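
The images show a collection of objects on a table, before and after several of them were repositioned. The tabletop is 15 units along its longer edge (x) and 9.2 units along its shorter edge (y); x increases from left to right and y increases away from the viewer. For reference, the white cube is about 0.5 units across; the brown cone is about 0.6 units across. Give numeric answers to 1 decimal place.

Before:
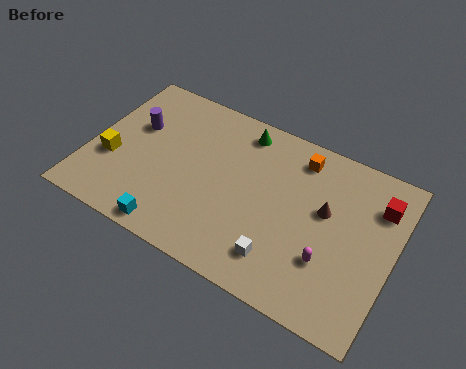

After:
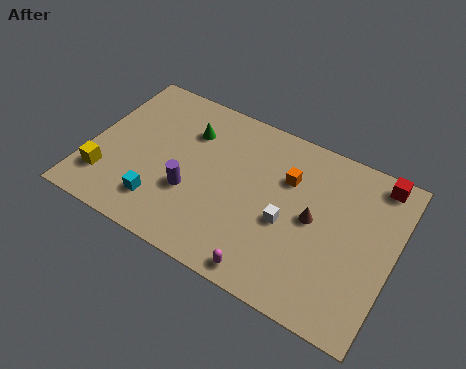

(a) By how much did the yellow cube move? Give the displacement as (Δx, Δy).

(-0.1, -1.2)

From the two frames, the yellow cube sits at roughly (1.2, 3.4) before and (1.1, 2.2) after.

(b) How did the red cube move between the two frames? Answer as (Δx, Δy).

(-0.2, 1.3)

The red cube started near (14.0, 6.9) and ended near (13.8, 8.2).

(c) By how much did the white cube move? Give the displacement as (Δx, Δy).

(0.0, 2.0)

The white cube started near (9.9, 1.9) and ended near (9.9, 3.9).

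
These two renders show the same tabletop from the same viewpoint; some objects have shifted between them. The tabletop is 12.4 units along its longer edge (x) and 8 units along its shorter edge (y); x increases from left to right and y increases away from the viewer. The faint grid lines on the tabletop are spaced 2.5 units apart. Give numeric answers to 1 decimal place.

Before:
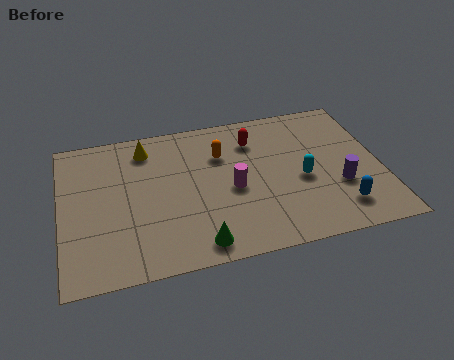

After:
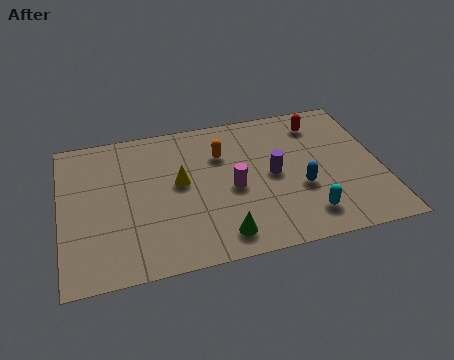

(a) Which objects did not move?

the magenta cylinder and the orange capsule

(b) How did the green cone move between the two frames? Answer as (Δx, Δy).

(0.9, 0.2)

The green cone started near (5.1, 1.0) and ended near (6.0, 1.2).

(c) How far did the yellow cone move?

2.5

The yellow cone was near (3.4, 6.6) before and (4.6, 4.4) after, so it travelled √(1.2² + 2.2²) ≈ 2.5 units.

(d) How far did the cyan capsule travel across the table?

2.0

From (9.3, 3.5) to (9.3, 1.5), the cyan capsule covered √(0.0² + 2.0²) ≈ 2.0 units.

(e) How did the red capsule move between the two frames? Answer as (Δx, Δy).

(2.6, 0.4)

From the two frames, the red capsule sits at roughly (7.6, 6.1) before and (10.2, 6.5) after.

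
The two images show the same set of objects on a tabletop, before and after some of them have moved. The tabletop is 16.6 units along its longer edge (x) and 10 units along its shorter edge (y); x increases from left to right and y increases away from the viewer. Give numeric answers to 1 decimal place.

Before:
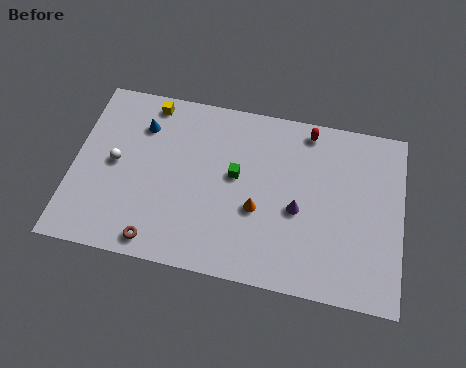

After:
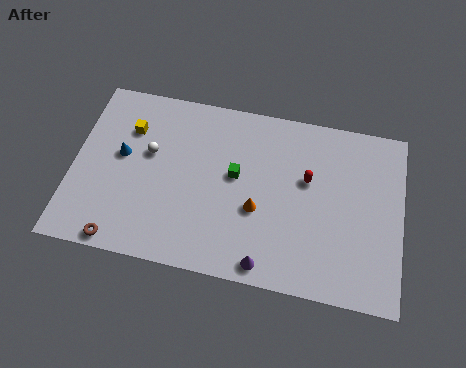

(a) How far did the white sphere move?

1.9

From (2.1, 5.1) to (3.8, 6.0), the white sphere covered √(1.7² + 0.9²) ≈ 1.9 units.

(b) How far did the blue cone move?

2.1

The blue cone moved from about (3.3, 7.5) to (2.4, 5.6), a distance of √(0.9² + 1.9²) ≈ 2.1.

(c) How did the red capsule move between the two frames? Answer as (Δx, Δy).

(0.1, -2.8)

From the two frames, the red capsule sits at roughly (11.7, 8.9) before and (11.8, 6.1) after.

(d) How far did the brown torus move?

1.8

From (4.5, 1.1) to (2.7, 0.8), the brown torus covered √(1.8² + 0.3²) ≈ 1.8 units.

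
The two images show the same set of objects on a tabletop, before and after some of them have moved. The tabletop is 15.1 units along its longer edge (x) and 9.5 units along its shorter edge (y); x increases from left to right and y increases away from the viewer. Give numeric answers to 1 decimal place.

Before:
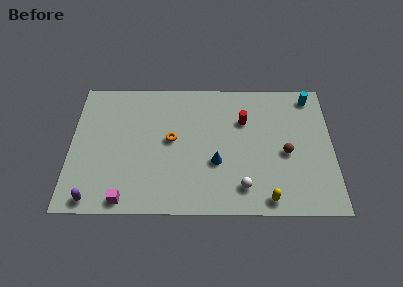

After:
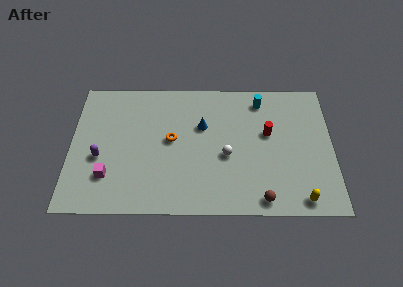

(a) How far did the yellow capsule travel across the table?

1.9

The yellow capsule was near (11.3, 1.0) before and (13.2, 1.0) after, so it travelled √(1.9² + 0.0²) ≈ 1.9 units.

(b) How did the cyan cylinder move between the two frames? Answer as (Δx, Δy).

(-2.9, -0.3)

From the two frames, the cyan cylinder sits at roughly (13.9, 8.3) before and (11.0, 8.0) after.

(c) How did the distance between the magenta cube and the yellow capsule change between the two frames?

+3.0

They were about 8.1 units apart before and 11.1 after — 3.0 units further apart.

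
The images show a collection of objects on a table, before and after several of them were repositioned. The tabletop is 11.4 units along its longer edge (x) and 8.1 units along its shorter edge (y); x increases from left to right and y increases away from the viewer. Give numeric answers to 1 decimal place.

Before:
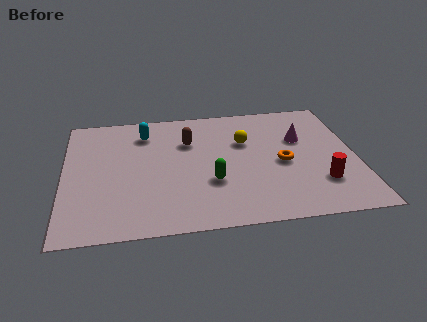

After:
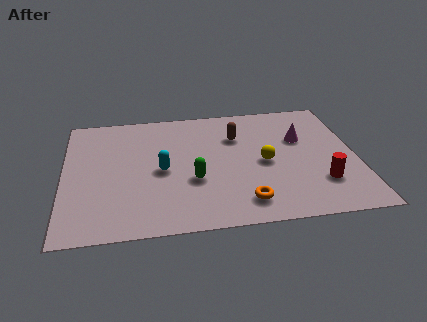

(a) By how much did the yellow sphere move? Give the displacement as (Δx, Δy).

(0.7, -1.5)

The yellow sphere started near (7.1, 5.3) and ended near (7.8, 3.8).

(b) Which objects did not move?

the red cylinder and the magenta cone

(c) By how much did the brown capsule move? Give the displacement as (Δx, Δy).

(1.9, 0.1)

The brown capsule was at about (4.9, 5.6) and moved to about (6.8, 5.7).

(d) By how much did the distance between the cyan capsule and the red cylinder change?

-1.6

The distance was about 7.9 in the first image and 6.3 in the second, so they moved 1.6 units closer together.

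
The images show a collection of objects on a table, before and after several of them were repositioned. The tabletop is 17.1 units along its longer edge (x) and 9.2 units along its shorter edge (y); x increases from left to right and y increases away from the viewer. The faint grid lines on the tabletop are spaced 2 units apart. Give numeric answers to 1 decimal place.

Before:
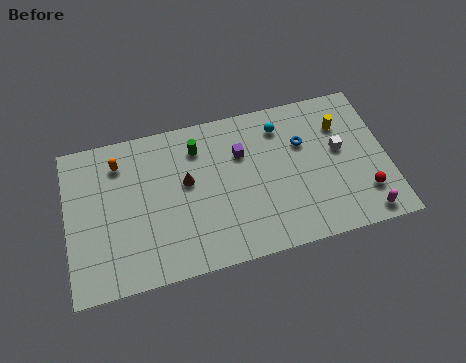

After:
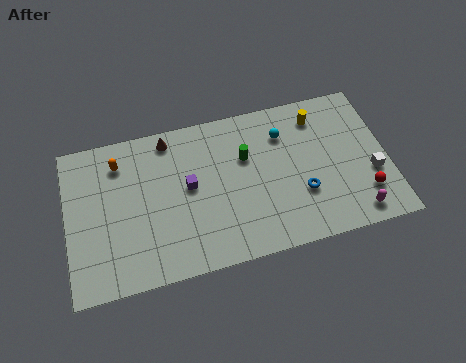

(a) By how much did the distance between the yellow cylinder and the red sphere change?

+1.1

Before: roughly 4.5 units apart; after: 5.6. That's 1.1 units further apart.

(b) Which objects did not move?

the orange capsule and the red sphere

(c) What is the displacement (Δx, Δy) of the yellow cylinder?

(-1.2, 0.8)

The yellow cylinder started near (14.8, 6.7) and ended near (13.6, 7.5).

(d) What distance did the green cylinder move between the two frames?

2.8

The green cylinder moved from about (7.1, 7.2) to (9.6, 6.0), a distance of √(2.5² + 1.2²) ≈ 2.8.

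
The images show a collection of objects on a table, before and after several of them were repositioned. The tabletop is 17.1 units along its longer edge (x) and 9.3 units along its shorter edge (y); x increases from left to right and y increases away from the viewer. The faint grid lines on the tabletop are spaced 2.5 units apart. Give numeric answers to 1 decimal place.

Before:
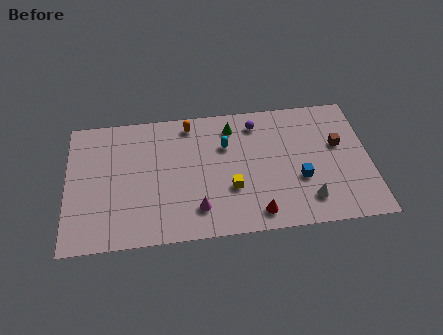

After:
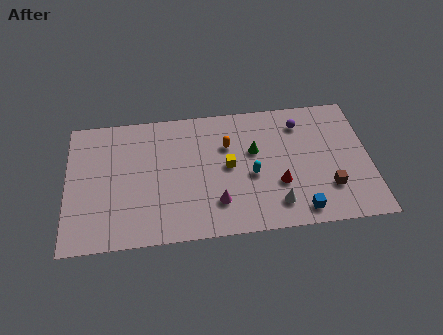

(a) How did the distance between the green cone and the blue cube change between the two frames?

-0.5

Before: roughly 5.6 units apart; after: 5.1. That's 0.5 units closer together.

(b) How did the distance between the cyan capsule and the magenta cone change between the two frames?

-2.0

They were about 4.6 units apart before and 2.6 after — 2.0 units closer together.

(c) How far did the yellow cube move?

1.6

The yellow cube was near (9.2, 3.2) before and (9.1, 4.8) after, so it travelled √(0.1² + 1.6²) ≈ 1.6 units.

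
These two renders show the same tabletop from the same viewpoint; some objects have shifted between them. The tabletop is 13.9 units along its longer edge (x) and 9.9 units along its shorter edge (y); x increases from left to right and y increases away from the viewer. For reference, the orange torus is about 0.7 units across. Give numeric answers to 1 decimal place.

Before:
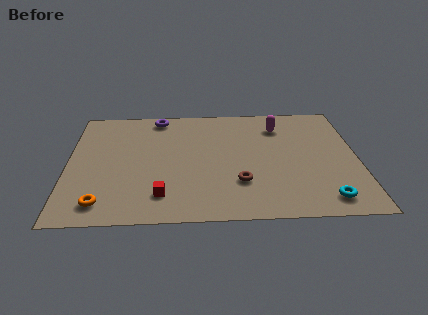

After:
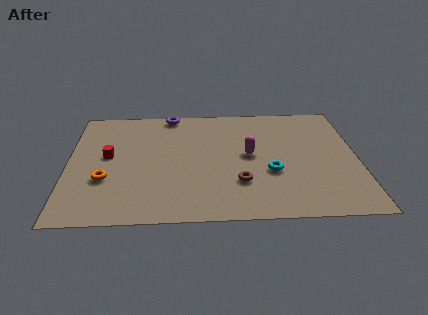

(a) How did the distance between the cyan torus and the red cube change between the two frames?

+0.3

The distance was about 7.7 in the first image and 8.0 in the second, so they moved 0.3 units further apart.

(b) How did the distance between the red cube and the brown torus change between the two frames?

+3.0

They were about 3.8 units apart before and 6.8 after — 3.0 units further apart.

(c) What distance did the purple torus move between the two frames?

0.7

The purple torus was near (4.3, 8.8) before and (4.9, 9.1) after, so it travelled √(0.6² + 0.3²) ≈ 0.7 units.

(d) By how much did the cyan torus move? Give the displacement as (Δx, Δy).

(-2.5, 2.3)

From the two frames, the cyan torus sits at roughly (12.2, 1.4) before and (9.7, 3.7) after.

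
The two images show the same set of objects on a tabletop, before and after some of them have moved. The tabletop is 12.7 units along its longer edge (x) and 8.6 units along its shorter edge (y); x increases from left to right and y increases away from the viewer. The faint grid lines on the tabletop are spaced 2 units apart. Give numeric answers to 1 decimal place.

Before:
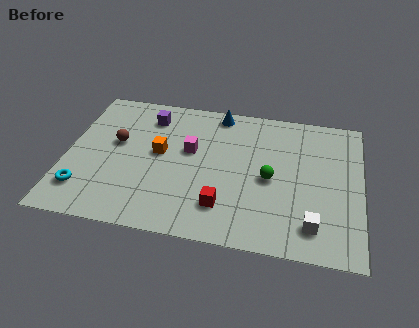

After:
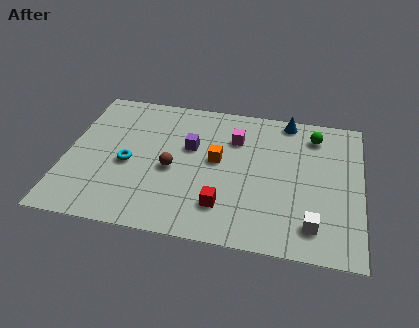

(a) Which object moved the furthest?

the green sphere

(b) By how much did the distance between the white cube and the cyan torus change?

-1.5

They were about 9.8 units apart before and 8.3 after — 1.5 units closer together.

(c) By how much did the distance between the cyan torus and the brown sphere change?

-1.4

The distance was about 3.3 in the first image and 1.9 in the second, so they moved 1.4 units closer together.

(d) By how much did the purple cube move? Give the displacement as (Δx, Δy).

(1.9, -1.6)

The purple cube was at about (3.4, 6.9) and moved to about (5.3, 5.3).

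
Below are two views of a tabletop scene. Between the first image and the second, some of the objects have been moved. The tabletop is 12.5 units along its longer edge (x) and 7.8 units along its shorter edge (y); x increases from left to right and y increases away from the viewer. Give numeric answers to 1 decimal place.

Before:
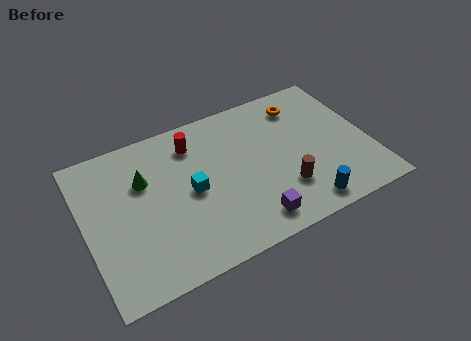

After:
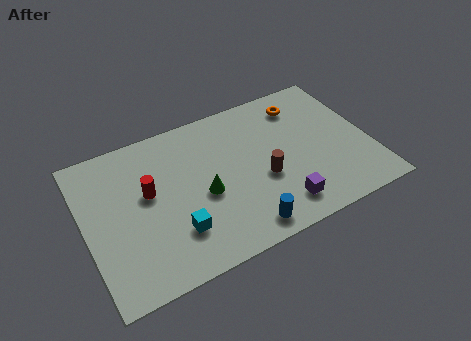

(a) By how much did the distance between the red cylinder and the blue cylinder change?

-1.6

Before: roughly 6.7 units apart; after: 5.1. That's 1.6 units closer together.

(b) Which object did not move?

the orange torus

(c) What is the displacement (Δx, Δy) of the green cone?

(2.4, -1.8)

From the two frames, the green cone sits at roughly (2.7, 5.2) before and (5.1, 3.4) after.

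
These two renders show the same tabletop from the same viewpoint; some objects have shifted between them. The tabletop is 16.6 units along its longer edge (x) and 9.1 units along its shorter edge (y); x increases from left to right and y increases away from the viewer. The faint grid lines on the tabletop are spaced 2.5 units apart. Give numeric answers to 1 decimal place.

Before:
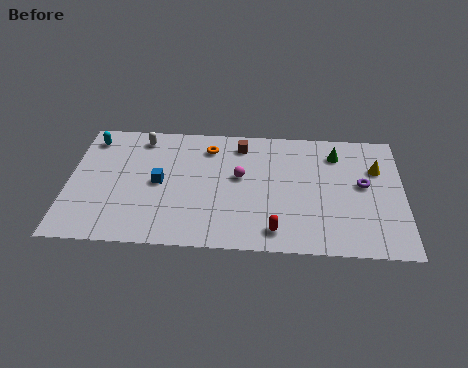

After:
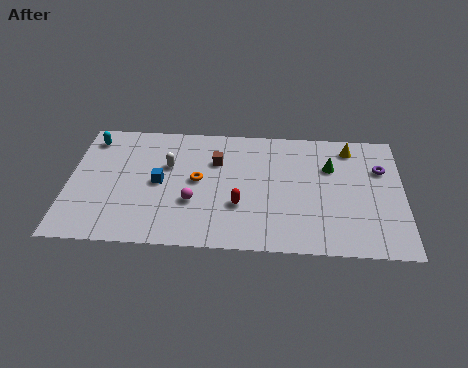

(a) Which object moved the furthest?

the magenta sphere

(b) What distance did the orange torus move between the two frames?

2.5

The orange torus moved from about (6.9, 7.3) to (6.4, 4.8), a distance of √(0.5² + 2.5²) ≈ 2.5.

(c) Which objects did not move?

the blue cube and the cyan capsule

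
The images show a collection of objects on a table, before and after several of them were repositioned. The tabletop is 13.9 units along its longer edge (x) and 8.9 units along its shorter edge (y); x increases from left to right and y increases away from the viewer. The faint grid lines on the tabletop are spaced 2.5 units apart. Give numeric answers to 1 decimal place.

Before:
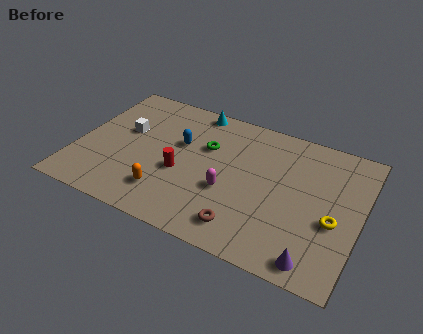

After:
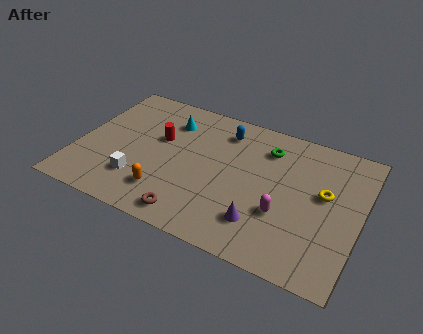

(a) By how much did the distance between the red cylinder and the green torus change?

+3.0

They were about 2.4 units apart before and 5.4 after — 3.0 units further apart.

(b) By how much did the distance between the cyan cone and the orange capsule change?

-1.3

They were about 6.1 units apart before and 4.8 after — 1.3 units closer together.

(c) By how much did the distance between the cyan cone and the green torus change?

+2.4

Before: roughly 2.5 units apart; after: 4.9. That's 2.4 units further apart.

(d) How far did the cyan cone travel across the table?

1.7

The cyan cone was near (5.3, 8.1) before and (4.2, 6.8) after, so it travelled √(1.1² + 1.3²) ≈ 1.7 units.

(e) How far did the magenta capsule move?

2.7

The magenta capsule moved from about (7.6, 3.4) to (10.3, 3.1), a distance of √(2.7² + 0.3²) ≈ 2.7.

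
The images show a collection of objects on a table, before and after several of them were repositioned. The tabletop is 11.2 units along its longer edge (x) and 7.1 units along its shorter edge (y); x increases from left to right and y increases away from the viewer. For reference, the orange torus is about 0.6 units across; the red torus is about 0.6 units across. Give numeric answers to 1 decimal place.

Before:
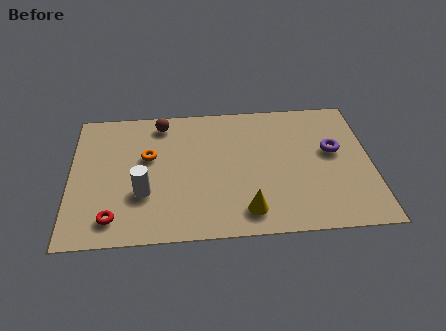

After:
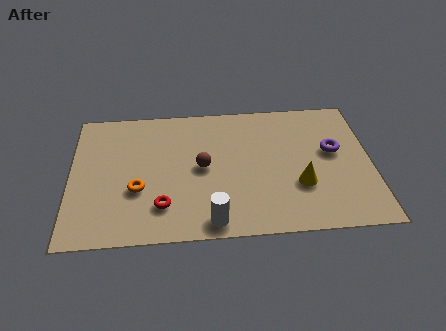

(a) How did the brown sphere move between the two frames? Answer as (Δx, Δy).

(1.5, -2.5)

The brown sphere started near (3.4, 6.1) and ended near (4.9, 3.6).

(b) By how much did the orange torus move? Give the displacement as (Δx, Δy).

(-0.4, -1.7)

The orange torus was at about (2.9, 4.3) and moved to about (2.5, 2.6).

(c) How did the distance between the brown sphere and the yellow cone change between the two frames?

-2.0

Before: roughly 5.8 units apart; after: 3.8. That's 2.0 units closer together.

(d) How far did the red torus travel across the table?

1.9

The red torus was near (1.6, 1.2) before and (3.4, 1.7) after, so it travelled √(1.8² + 0.5²) ≈ 1.9 units.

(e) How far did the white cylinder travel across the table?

3.0

The white cylinder was near (2.7, 2.4) before and (5.2, 0.8) after, so it travelled √(2.5² + 1.6²) ≈ 3.0 units.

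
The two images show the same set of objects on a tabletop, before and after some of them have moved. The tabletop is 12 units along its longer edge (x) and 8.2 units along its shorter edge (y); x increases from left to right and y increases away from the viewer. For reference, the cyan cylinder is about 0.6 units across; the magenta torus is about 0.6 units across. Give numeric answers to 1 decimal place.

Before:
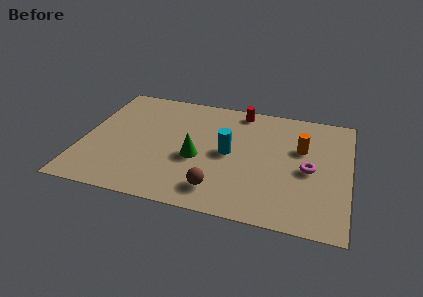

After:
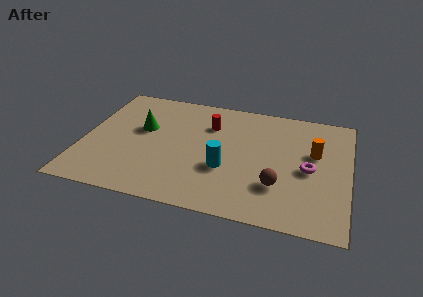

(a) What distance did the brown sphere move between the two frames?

2.8

The brown sphere was near (6.3, 1.5) before and (8.9, 2.4) after, so it travelled √(2.6² + 0.9²) ≈ 2.8 units.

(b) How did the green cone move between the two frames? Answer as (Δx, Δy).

(-2.6, 1.5)

The green cone started near (5.2, 3.4) and ended near (2.6, 4.9).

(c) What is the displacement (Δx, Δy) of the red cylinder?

(-1.3, -1.4)

From the two frames, the red cylinder sits at roughly (6.9, 7.3) before and (5.6, 5.9) after.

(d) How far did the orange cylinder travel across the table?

0.6

The orange cylinder was near (9.8, 5.2) before and (10.4, 5.0) after, so it travelled √(0.6² + 0.2²) ≈ 0.6 units.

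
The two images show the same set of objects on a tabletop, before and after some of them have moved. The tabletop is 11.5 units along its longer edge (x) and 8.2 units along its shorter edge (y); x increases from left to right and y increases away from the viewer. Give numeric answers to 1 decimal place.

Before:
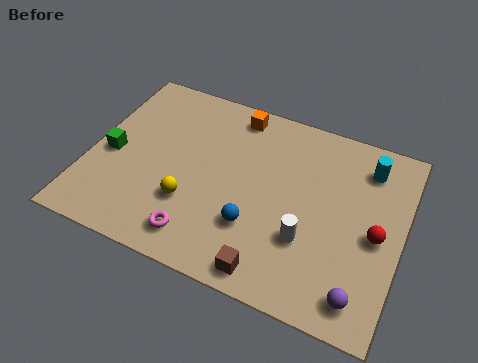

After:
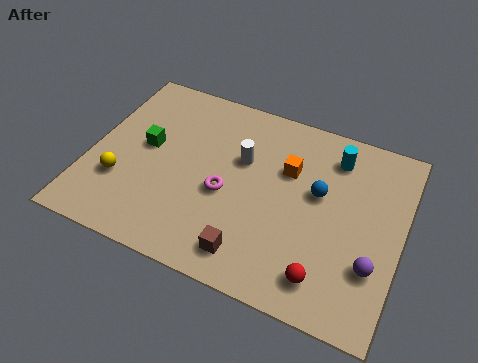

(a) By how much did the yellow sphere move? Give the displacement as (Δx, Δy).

(-2.6, 0.0)

From the two frames, the yellow sphere sits at roughly (3.9, 2.6) before and (1.3, 2.6) after.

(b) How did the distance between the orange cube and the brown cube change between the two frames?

-2.4

Before: roughly 6.6 units apart; after: 4.2. That's 2.4 units closer together.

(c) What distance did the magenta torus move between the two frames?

2.3

The magenta torus was near (4.4, 1.3) before and (5.1, 3.5) after, so it travelled √(0.7² + 2.2²) ≈ 2.3 units.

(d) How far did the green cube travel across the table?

1.4

The green cube moved from about (0.8, 3.7) to (2.0, 4.5), a distance of √(1.2² + 0.8²) ≈ 1.4.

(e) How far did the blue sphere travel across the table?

3.1

From (6.3, 2.5) to (8.4, 4.8), the blue sphere covered √(2.1² + 2.3²) ≈ 3.1 units.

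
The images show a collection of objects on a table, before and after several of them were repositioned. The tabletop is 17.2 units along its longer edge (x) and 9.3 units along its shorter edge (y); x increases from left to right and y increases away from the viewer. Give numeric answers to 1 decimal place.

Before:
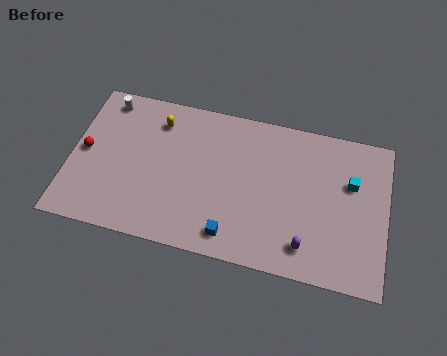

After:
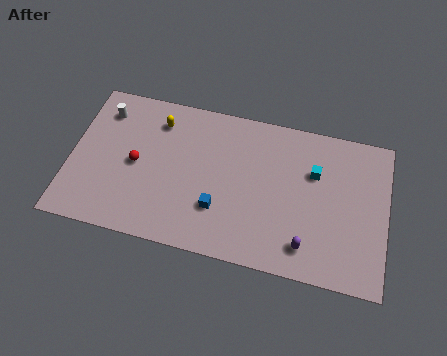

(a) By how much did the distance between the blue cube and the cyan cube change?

-1.7

The distance was about 7.7 in the first image and 6.0 in the second, so they moved 1.7 units closer together.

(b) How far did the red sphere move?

2.8

The red sphere was near (0.8, 4.7) before and (3.6, 4.5) after, so it travelled √(2.8² + 0.2²) ≈ 2.8 units.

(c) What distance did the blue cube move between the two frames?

1.6

The blue cube moved from about (9.0, 1.4) to (8.2, 2.8), a distance of √(0.8² + 1.4²) ≈ 1.6.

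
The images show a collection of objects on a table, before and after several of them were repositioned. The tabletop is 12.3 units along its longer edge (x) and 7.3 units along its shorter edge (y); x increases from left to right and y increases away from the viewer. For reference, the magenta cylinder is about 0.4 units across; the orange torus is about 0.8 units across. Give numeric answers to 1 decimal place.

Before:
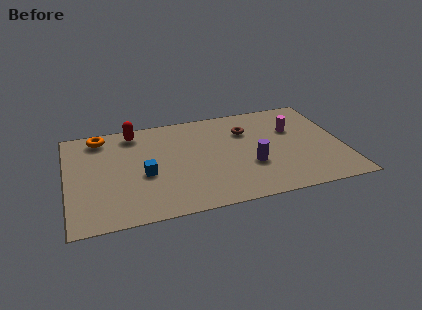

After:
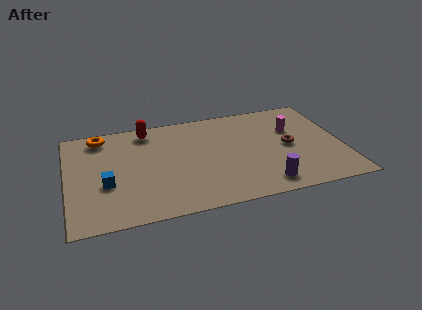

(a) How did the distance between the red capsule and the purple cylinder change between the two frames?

+0.9

Before: roughly 6.2 units apart; after: 7.1. That's 0.9 units further apart.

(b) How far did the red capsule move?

0.6

The red capsule moved from about (3.1, 6.3) to (3.7, 6.3), a distance of √(0.6² + 0.0²) ≈ 0.6.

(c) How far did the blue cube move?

1.7

The blue cube was near (3.4, 3.1) before and (1.7, 2.8) after, so it travelled √(1.7² + 0.3²) ≈ 1.7 units.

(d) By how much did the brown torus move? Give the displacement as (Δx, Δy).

(1.8, -1.6)

The brown torus started near (8.1, 5.2) and ended near (9.9, 3.6).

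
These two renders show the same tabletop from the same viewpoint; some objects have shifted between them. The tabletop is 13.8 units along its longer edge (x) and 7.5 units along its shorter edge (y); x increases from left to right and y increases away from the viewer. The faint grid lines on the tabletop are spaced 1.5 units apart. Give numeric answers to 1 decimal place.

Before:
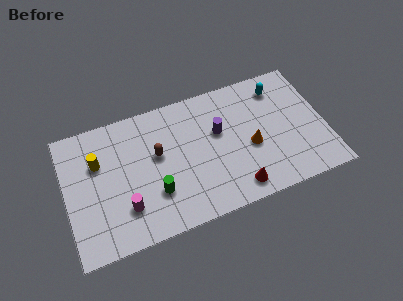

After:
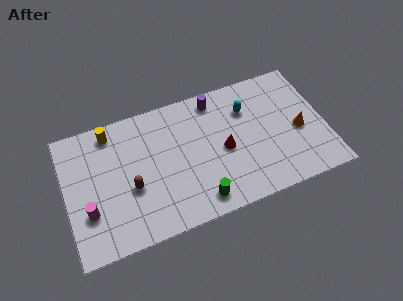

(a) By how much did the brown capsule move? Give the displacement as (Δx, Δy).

(-1.5, -1.4)

The brown capsule started near (4.9, 4.4) and ended near (3.4, 3.0).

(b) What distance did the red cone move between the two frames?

2.4

The red cone moved from about (8.8, 1.1) to (8.4, 3.5), a distance of √(0.4² + 2.4²) ≈ 2.4.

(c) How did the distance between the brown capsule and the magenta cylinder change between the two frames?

-0.7

Before: roughly 3.1 units apart; after: 2.4. That's 0.7 units closer together.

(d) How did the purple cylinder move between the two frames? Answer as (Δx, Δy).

(0.0, 1.9)

The purple cylinder was at about (8.2, 4.6) and moved to about (8.2, 6.5).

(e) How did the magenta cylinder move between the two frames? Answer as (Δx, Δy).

(-1.9, 0.4)

The magenta cylinder started near (3.0, 2.0) and ended near (1.1, 2.4).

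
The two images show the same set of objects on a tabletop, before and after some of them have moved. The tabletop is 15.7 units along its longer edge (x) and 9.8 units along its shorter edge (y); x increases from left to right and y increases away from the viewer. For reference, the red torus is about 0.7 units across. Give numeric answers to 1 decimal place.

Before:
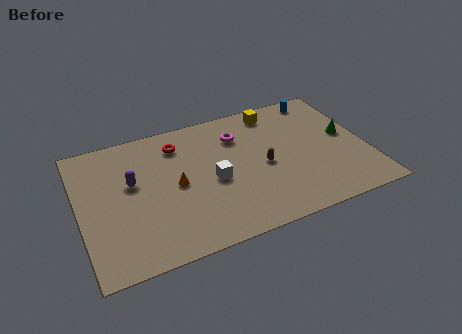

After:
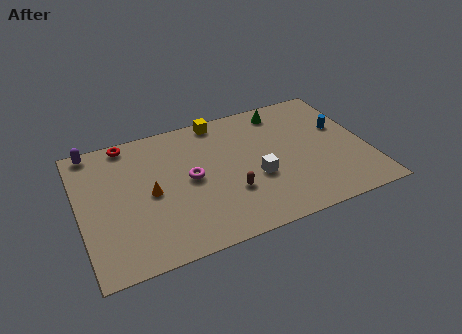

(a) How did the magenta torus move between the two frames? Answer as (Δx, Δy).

(-2.9, -2.3)

From the two frames, the magenta torus sits at roughly (8.9, 7.3) before and (6.0, 5.0) after.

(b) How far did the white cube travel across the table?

2.4

From (7.2, 4.4) to (9.5, 3.8), the white cube covered √(2.3² + 0.6²) ≈ 2.4 units.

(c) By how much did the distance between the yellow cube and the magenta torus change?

+1.9

They were about 2.5 units apart before and 4.4 after — 1.9 units further apart.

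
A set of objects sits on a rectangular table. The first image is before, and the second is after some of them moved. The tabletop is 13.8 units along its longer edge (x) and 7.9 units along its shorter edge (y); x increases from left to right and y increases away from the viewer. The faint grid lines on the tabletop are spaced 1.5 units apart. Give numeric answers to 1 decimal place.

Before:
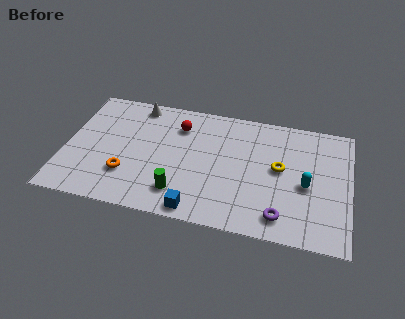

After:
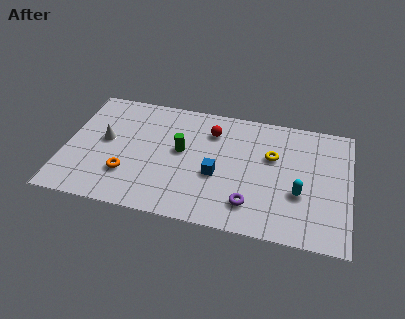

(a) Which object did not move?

the orange torus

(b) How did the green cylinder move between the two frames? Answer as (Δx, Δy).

(-0.1, 2.7)

The green cylinder was at about (5.7, 1.7) and moved to about (5.6, 4.4).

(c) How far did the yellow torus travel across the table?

0.8

The yellow torus was near (10.4, 4.3) before and (10.0, 5.0) after, so it travelled √(0.4² + 0.7²) ≈ 0.8 units.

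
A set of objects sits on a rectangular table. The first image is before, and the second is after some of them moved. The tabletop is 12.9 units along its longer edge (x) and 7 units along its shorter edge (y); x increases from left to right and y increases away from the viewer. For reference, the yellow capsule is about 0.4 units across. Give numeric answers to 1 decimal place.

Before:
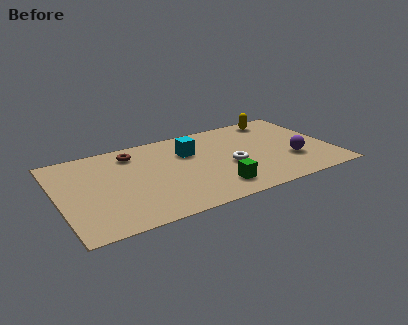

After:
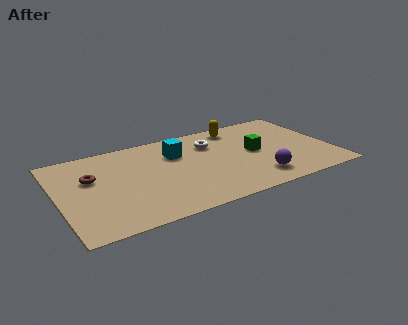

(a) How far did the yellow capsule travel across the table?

2.0

The yellow capsule was near (10.8, 6.1) before and (8.8, 6.0) after, so it travelled √(2.0² + 0.1²) ≈ 2.0 units.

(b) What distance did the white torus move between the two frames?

2.3

The white torus moved from about (8.0, 2.9) to (7.4, 5.1), a distance of √(0.6² + 2.2²) ≈ 2.3.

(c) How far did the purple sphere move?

2.0

The purple sphere was near (10.9, 2.3) before and (9.1, 1.4) after, so it travelled √(1.8² + 0.9²) ≈ 2.0 units.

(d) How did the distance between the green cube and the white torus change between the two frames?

+0.7

They were about 1.7 units apart before and 2.4 after — 0.7 units further apart.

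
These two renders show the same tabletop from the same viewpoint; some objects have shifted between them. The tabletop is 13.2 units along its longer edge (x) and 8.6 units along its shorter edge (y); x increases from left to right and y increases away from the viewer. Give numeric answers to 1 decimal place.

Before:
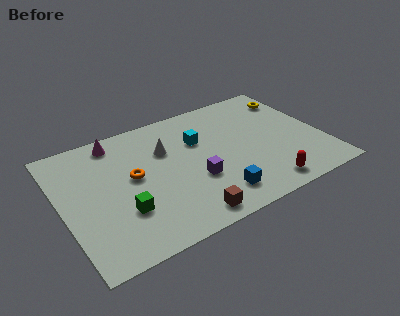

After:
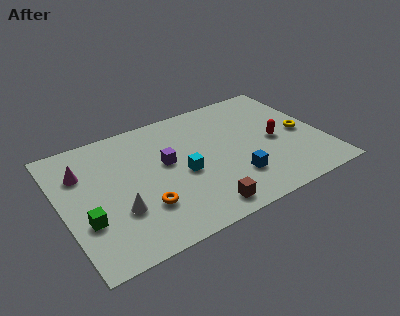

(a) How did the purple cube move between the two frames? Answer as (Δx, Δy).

(-1.2, 1.8)

The purple cube was at about (6.5, 3.1) and moved to about (5.3, 4.9).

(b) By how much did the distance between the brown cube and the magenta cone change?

+0.3

The distance was about 7.0 in the first image and 7.3 in the second, so they moved 0.3 units further apart.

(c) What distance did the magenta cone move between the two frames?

2.4

From (3.1, 7.5) to (1.2, 6.1), the magenta cone covered √(1.9² + 1.4²) ≈ 2.4 units.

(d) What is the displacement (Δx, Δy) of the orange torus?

(0.2, -2.2)

From the two frames, the orange torus sits at roughly (3.6, 4.7) before and (3.8, 2.5) after.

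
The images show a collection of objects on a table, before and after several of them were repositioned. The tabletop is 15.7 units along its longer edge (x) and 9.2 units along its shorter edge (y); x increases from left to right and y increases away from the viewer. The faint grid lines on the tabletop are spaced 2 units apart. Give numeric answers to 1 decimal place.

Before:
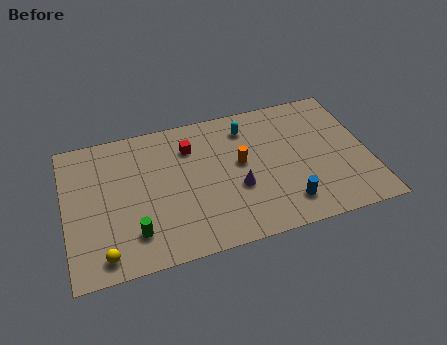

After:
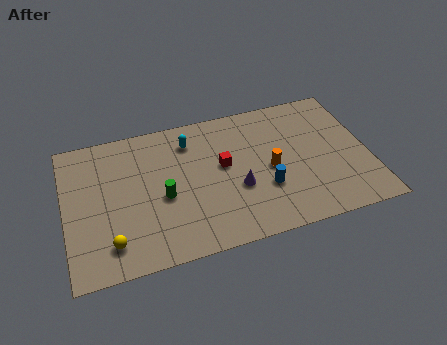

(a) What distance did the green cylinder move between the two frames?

2.5

From (3.4, 2.1) to (5.0, 4.0), the green cylinder covered √(1.6² + 1.9²) ≈ 2.5 units.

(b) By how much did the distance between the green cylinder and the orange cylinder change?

-0.8

They were about 6.4 units apart before and 5.6 after — 0.8 units closer together.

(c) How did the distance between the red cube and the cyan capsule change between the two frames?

-0.4

They were about 3.0 units apart before and 2.6 after — 0.4 units closer together.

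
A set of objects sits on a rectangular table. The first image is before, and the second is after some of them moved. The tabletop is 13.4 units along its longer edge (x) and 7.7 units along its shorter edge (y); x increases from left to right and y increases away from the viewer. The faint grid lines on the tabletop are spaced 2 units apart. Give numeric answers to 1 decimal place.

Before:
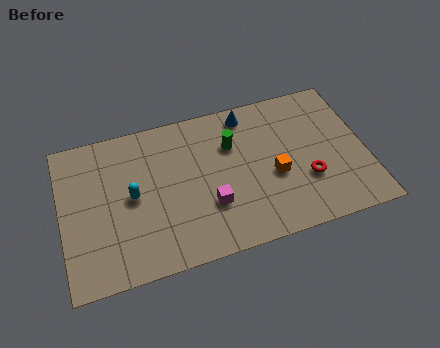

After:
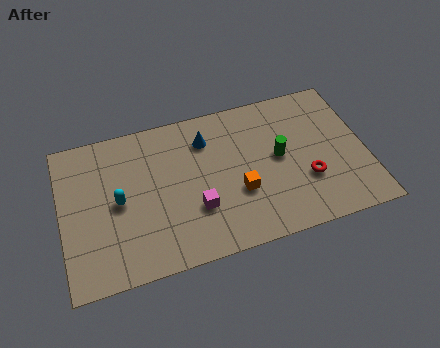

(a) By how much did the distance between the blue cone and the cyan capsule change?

-1.5

Before: roughly 6.0 units apart; after: 4.5. That's 1.5 units closer together.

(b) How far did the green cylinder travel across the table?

2.3

The green cylinder was near (7.6, 5.3) before and (9.6, 4.1) after, so it travelled √(2.0² + 1.2²) ≈ 2.3 units.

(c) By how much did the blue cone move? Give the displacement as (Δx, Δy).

(-1.9, -0.8)

The blue cone started near (8.4, 6.7) and ended near (6.5, 5.9).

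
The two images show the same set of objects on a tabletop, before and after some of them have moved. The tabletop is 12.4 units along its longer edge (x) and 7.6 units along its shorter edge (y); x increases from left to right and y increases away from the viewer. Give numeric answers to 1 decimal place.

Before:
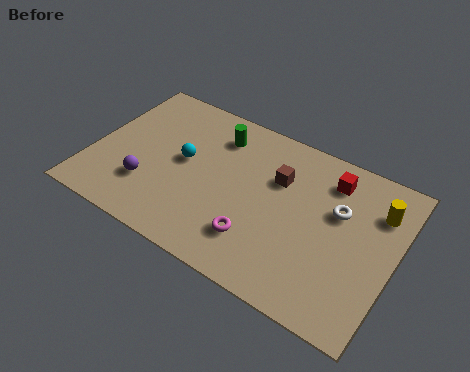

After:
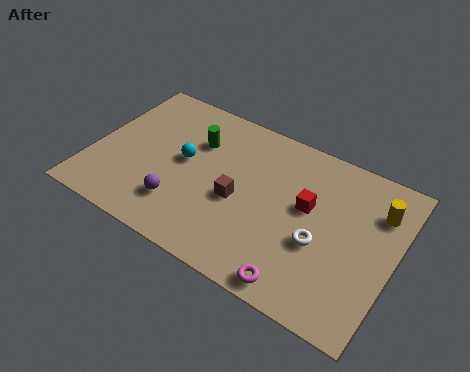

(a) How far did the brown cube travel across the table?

2.3

The brown cube moved from about (7.5, 5.1) to (6.1, 3.3), a distance of √(1.4² + 1.8²) ≈ 2.3.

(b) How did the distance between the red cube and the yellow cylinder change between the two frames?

+0.9

The distance was about 2.1 in the first image and 3.0 in the second, so they moved 0.9 units further apart.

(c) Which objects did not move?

the yellow cylinder and the cyan sphere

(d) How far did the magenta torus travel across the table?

2.2

From (7.1, 1.9) to (9.0, 0.8), the magenta torus covered √(1.9² + 1.1²) ≈ 2.2 units.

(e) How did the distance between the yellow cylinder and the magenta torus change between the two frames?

-0.3

They were about 5.7 units apart before and 5.4 after — 0.3 units closer together.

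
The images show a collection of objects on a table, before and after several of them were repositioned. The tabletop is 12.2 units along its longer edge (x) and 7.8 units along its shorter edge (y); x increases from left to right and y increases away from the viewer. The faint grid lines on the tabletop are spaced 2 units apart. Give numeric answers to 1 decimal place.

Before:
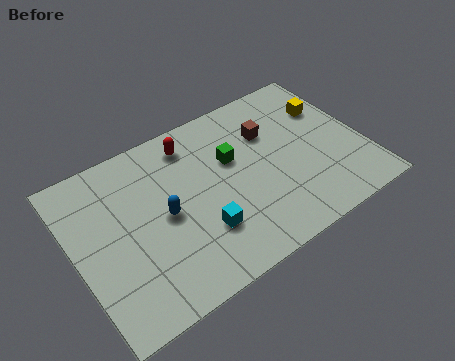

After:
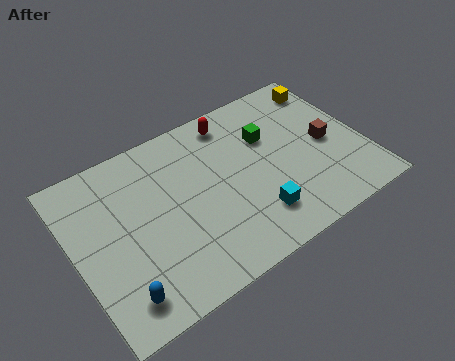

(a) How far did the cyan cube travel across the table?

2.3

The cyan cube was near (5.0, 2.3) before and (7.2, 1.8) after, so it travelled √(2.2² + 0.5²) ≈ 2.3 units.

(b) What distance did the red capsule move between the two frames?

1.8

The red capsule was near (5.3, 6.5) before and (7.1, 6.7) after, so it travelled √(1.8² + 0.2²) ≈ 1.8 units.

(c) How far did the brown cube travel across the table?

2.8

From (8.5, 5.4) to (10.7, 3.7), the brown cube covered √(2.2² + 1.7²) ≈ 2.8 units.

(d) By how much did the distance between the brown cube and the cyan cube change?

-0.7

The distance was about 4.7 in the first image and 4.0 in the second, so they moved 0.7 units closer together.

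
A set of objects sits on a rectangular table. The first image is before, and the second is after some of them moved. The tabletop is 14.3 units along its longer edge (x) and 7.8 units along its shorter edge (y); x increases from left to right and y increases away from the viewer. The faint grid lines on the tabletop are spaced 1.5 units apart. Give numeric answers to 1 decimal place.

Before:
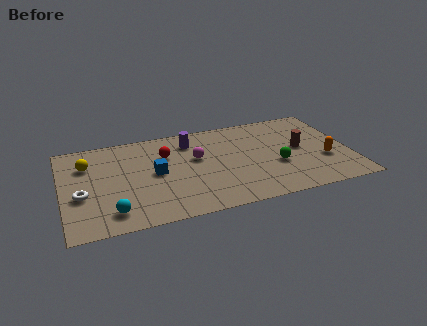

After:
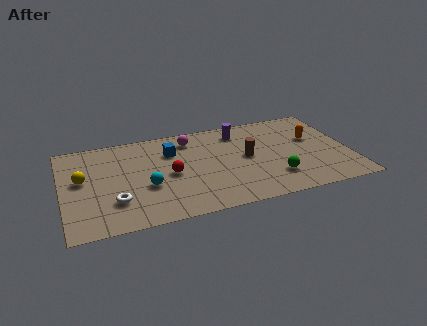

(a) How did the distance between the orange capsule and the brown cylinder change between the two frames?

+1.8

The distance was about 1.7 in the first image and 3.5 in the second, so they moved 1.8 units further apart.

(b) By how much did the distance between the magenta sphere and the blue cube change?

-0.9

The distance was about 2.2 in the first image and 1.3 in the second, so they moved 0.9 units closer together.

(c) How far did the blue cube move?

1.8

The blue cube was near (4.6, 4.0) before and (5.5, 5.6) after, so it travelled √(0.9² + 1.6²) ≈ 1.8 units.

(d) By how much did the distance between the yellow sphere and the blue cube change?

+1.0

They were about 3.7 units apart before and 4.7 after — 1.0 units further apart.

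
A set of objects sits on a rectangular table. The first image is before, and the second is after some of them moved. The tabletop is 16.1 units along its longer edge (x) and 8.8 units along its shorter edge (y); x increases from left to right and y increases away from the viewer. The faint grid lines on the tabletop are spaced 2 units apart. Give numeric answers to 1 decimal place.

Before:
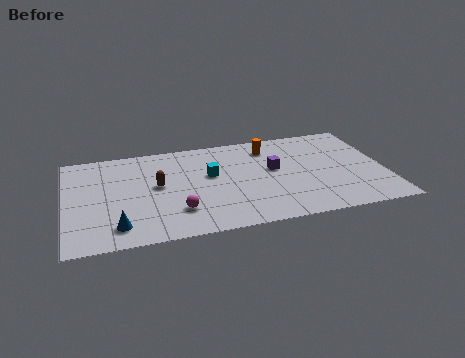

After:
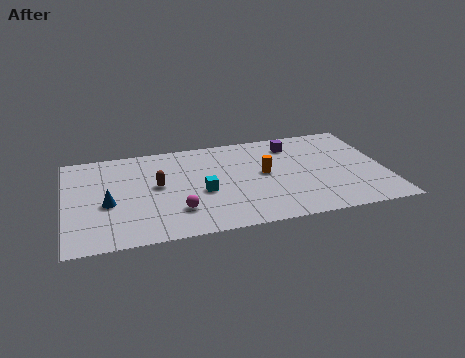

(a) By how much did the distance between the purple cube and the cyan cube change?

+2.7

The distance was about 3.2 in the first image and 5.9 in the second, so they moved 2.7 units further apart.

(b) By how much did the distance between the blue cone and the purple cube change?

+1.4

They were about 8.7 units apart before and 10.1 after — 1.4 units further apart.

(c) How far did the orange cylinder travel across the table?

2.4

The orange cylinder was near (10.4, 7.1) before and (10.0, 4.7) after, so it travelled √(0.4² + 2.4²) ≈ 2.4 units.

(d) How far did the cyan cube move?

1.6

From (7.3, 5.2) to (6.8, 3.7), the cyan cube covered √(0.5² + 1.5²) ≈ 1.6 units.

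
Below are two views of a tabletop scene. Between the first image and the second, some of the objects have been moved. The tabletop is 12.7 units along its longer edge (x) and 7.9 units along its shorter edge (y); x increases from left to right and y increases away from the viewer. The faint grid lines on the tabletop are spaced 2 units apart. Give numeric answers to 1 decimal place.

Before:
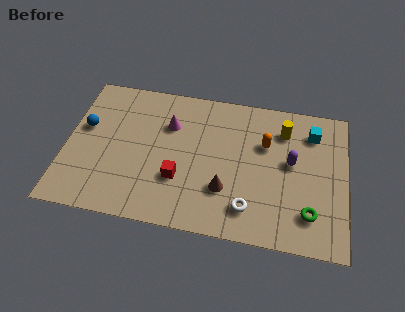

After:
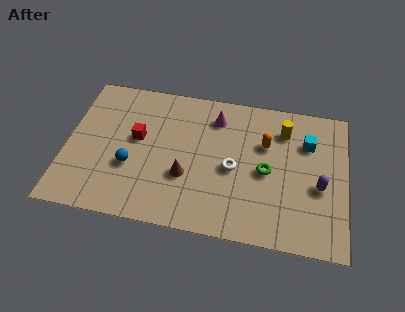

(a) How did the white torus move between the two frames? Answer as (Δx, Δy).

(-0.8, 2.0)

The white torus was at about (8.4, 1.6) and moved to about (7.6, 3.6).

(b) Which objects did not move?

the yellow cylinder and the orange capsule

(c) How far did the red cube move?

2.8

The red cube was near (5.2, 2.6) before and (3.2, 4.5) after, so it travelled √(2.0² + 1.9²) ≈ 2.8 units.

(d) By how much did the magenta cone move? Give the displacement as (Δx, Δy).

(2.1, 0.8)

The magenta cone was at about (4.6, 5.5) and moved to about (6.7, 6.3).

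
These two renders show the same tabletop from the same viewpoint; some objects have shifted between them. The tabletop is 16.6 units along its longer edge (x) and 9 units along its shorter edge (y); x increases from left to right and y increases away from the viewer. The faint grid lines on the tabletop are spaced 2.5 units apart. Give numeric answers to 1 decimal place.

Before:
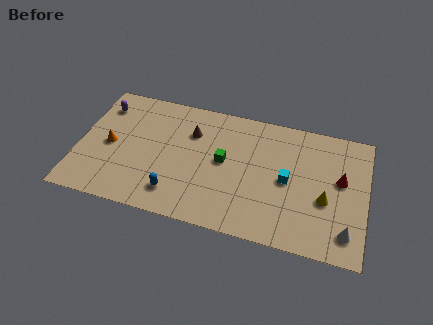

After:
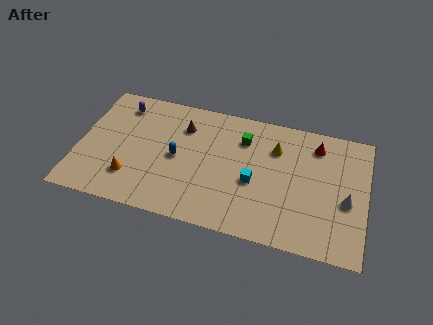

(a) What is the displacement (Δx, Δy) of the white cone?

(-0.1, 2.1)

The white cone was at about (15.6, 1.7) and moved to about (15.5, 3.8).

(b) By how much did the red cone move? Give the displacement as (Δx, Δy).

(-1.5, 2.1)

From the two frames, the red cone sits at roughly (15.1, 5.2) before and (13.6, 7.3) after.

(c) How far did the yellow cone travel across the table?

4.2

The yellow cone moved from about (14.3, 3.6) to (11.3, 6.5), a distance of √(3.0² + 2.9²) ≈ 4.2.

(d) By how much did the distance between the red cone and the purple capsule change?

-2.7

The distance was about 14.1 in the first image and 11.4 in the second, so they moved 2.7 units closer together.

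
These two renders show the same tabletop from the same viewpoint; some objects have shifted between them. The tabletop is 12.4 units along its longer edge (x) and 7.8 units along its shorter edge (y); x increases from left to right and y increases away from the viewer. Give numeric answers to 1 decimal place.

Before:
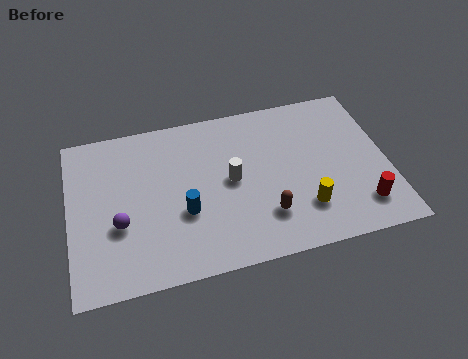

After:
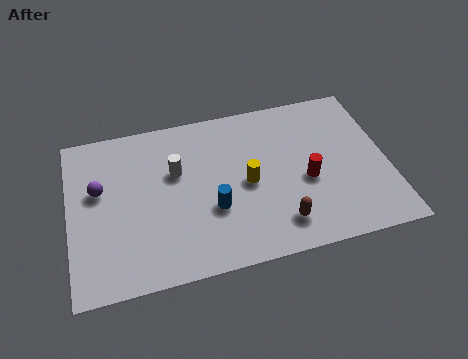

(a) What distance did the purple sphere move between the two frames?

1.9

From (1.9, 2.9) to (1.2, 4.7), the purple sphere covered √(0.7² + 1.8²) ≈ 1.9 units.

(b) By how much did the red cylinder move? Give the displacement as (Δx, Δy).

(-2.0, 1.7)

The red cylinder started near (11.2, 1.6) and ended near (9.2, 3.3).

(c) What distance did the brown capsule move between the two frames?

0.7

From (7.5, 2.0) to (8.0, 1.5), the brown capsule covered √(0.5² + 0.5²) ≈ 0.7 units.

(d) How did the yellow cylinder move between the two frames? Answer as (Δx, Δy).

(-2.1, 1.7)

From the two frames, the yellow cylinder sits at roughly (9.0, 2.0) before and (6.9, 3.7) after.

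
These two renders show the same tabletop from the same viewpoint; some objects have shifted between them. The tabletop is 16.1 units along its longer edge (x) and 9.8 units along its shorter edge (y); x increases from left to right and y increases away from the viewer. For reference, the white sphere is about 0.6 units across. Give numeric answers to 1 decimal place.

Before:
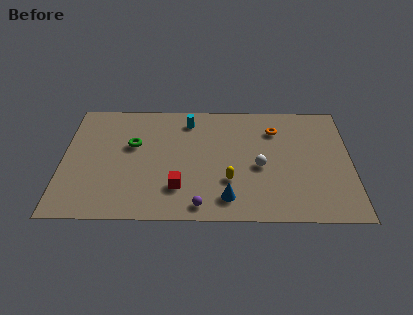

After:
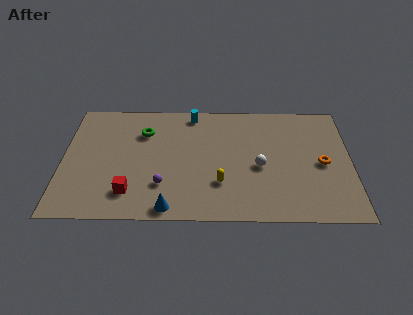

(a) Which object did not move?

the white sphere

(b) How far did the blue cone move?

3.3

The blue cone was near (9.2, 1.7) before and (6.0, 0.9) after, so it travelled √(3.2² + 0.8²) ≈ 3.3 units.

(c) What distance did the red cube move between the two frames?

2.7

The red cube moved from about (6.5, 2.5) to (3.8, 2.1), a distance of √(2.7² + 0.4²) ≈ 2.7.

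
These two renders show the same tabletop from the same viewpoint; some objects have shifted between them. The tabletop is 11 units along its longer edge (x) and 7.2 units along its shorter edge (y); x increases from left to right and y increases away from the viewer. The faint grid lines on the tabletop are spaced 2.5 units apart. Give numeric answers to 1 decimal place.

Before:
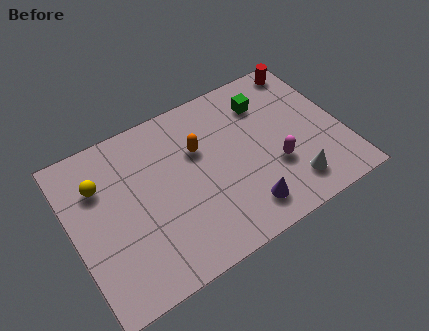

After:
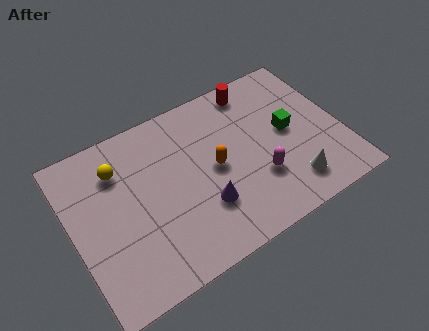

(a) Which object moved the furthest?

the red cylinder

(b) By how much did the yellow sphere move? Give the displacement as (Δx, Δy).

(0.8, 0.3)

The yellow sphere started near (1.3, 5.1) and ended near (2.1, 5.4).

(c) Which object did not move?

the white cone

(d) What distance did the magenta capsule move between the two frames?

0.7

The magenta capsule moved from about (8.1, 2.5) to (7.4, 2.3), a distance of √(0.7² + 0.2²) ≈ 0.7.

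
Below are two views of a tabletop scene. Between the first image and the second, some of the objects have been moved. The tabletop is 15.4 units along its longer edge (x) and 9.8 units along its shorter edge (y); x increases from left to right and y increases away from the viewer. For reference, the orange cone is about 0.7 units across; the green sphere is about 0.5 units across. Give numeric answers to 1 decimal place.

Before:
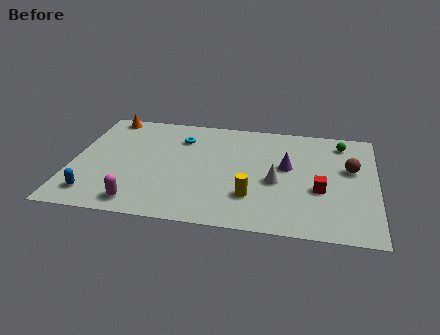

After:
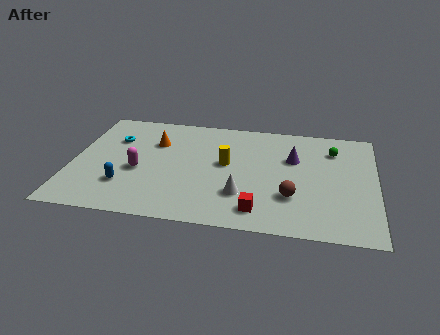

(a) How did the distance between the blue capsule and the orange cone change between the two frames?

-2.9

The distance was about 7.2 in the first image and 4.3 in the second, so they moved 2.9 units closer together.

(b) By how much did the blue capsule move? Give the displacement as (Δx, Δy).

(1.5, 1.0)

The blue capsule was at about (1.3, 1.7) and moved to about (2.8, 2.7).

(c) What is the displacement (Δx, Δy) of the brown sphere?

(-2.9, -2.9)

From the two frames, the brown sphere sits at roughly (14.1, 5.9) before and (11.2, 3.0) after.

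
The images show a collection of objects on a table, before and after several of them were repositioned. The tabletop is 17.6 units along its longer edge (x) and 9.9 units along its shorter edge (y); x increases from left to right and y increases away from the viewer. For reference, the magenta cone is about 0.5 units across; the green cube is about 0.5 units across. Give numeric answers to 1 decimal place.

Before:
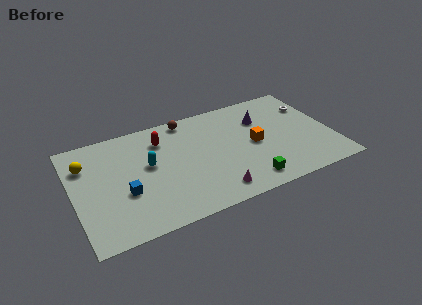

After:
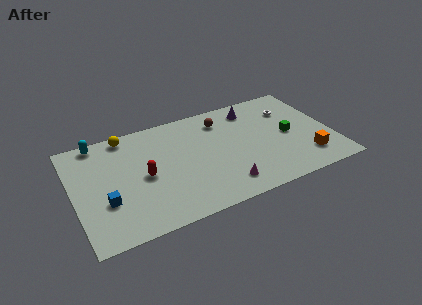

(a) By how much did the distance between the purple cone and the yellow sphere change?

-3.4

The distance was about 12.1 in the first image and 8.7 in the second, so they moved 3.4 units closer together.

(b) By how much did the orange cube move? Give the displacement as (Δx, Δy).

(3.3, -2.6)

The orange cube was at about (12.3, 4.8) and moved to about (15.6, 2.2).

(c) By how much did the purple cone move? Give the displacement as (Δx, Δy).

(-0.5, 1.2)

From the two frames, the purple cone sits at roughly (13.1, 7.0) before and (12.6, 8.2) after.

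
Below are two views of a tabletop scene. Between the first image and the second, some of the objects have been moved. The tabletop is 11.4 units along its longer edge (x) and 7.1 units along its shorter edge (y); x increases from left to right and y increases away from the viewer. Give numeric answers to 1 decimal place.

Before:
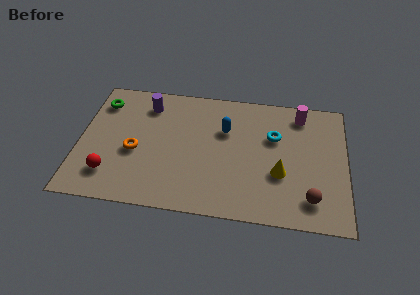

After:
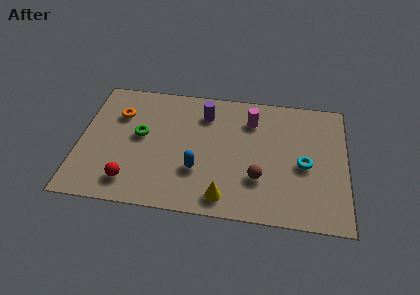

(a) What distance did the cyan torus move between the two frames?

1.9

From (8.3, 4.6) to (9.6, 3.2), the cyan torus covered √(1.3² + 1.4²) ≈ 1.9 units.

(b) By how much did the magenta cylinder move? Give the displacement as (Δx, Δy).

(-2.1, -0.6)

The magenta cylinder started near (9.4, 6.0) and ended near (7.3, 5.4).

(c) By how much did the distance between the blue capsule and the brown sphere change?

-2.4

Before: roughly 5.0 units apart; after: 2.6. That's 2.4 units closer together.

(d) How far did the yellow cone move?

2.8

The yellow cone was near (8.6, 2.6) before and (6.3, 1.0) after, so it travelled √(2.3² + 1.6²) ≈ 2.8 units.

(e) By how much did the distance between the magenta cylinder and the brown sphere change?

-1.4

They were about 4.6 units apart before and 3.2 after — 1.4 units closer together.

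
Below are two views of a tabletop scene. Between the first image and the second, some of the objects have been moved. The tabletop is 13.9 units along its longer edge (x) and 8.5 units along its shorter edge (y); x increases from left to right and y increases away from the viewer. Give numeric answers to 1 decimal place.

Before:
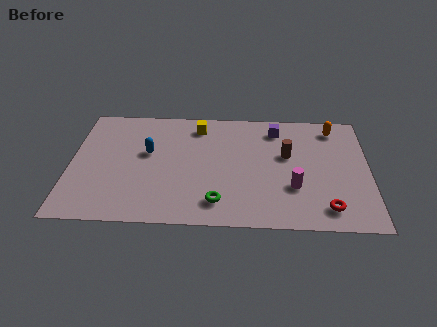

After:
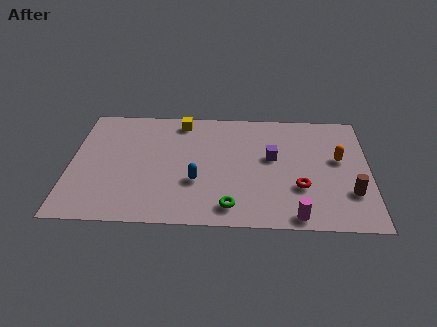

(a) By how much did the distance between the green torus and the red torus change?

-1.5

Before: roughly 5.0 units apart; after: 3.5. That's 1.5 units closer together.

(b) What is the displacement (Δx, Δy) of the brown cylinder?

(2.9, -2.6)

The brown cylinder started near (10.1, 5.1) and ended near (13.0, 2.5).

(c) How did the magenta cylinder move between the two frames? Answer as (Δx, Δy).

(0.1, -2.0)

The magenta cylinder was at about (10.4, 2.8) and moved to about (10.5, 0.8).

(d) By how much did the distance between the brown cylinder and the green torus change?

+0.9

The distance was about 4.7 in the first image and 5.6 in the second, so they moved 0.9 units further apart.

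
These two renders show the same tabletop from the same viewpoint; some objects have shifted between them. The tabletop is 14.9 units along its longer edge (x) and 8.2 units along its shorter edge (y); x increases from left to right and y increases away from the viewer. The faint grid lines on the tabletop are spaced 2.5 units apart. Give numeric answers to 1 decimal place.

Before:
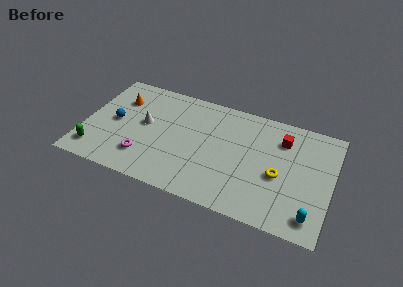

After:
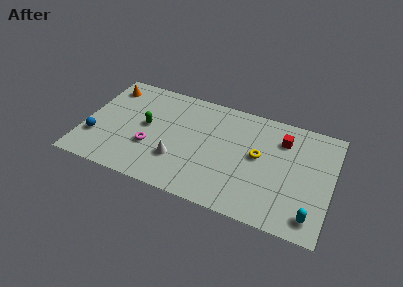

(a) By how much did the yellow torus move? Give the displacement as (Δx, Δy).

(-1.3, 1.0)

The yellow torus started near (11.8, 3.5) and ended near (10.5, 4.5).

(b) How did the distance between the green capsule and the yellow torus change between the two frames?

-4.3

The distance was about 11.1 in the first image and 6.8 in the second, so they moved 4.3 units closer together.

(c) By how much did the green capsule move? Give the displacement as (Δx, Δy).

(2.8, 2.9)

The green capsule started near (0.9, 1.5) and ended near (3.7, 4.4).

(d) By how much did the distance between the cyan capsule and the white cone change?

-2.6

The distance was about 10.8 in the first image and 8.2 in the second, so they moved 2.6 units closer together.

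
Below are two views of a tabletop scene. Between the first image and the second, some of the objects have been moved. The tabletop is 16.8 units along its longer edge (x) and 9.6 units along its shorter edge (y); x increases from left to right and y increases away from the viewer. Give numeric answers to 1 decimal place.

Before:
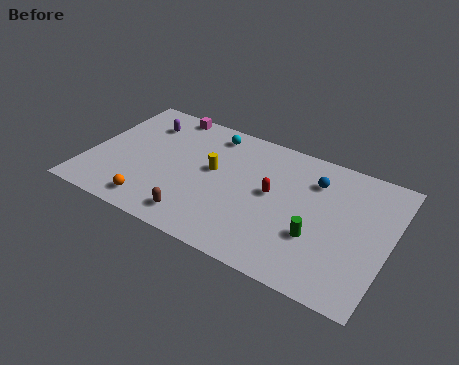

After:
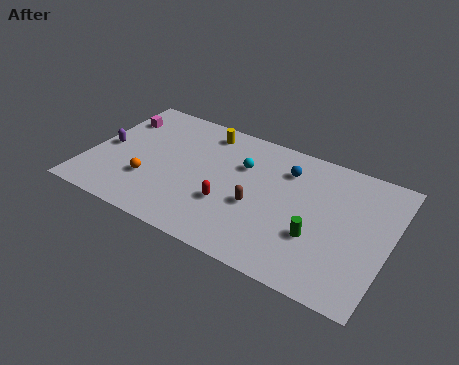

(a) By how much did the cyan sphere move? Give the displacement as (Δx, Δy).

(2.0, -1.7)

The cyan sphere was at about (6.4, 8.2) and moved to about (8.4, 6.5).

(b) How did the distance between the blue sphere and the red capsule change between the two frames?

+1.9

Before: roughly 2.9 units apart; after: 4.8. That's 1.9 units further apart.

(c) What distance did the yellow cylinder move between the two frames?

2.9

The yellow cylinder moved from about (6.9, 5.4) to (6.0, 8.2), a distance of √(0.9² + 2.8²) ≈ 2.9.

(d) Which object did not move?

the green cylinder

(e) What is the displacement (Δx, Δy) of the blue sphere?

(-1.6, 0.1)

The blue sphere started near (12.4, 7.2) and ended near (10.8, 7.3).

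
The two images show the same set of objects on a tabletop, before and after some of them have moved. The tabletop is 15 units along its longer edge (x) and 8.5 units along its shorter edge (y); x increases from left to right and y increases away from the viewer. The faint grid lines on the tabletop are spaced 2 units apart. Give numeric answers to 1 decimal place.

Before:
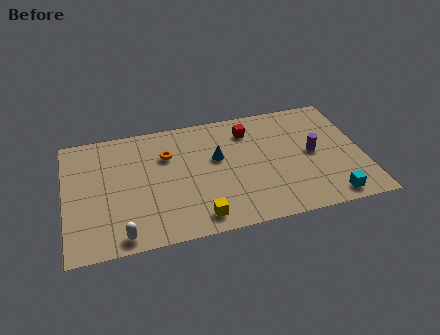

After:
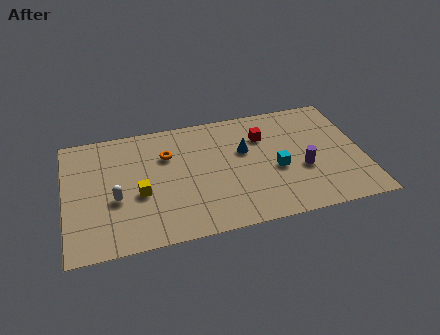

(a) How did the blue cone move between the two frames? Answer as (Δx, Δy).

(1.4, 0.2)

The blue cone started near (7.7, 5.1) and ended near (9.1, 5.3).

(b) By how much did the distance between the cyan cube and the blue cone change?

-4.5

The distance was about 6.8 in the first image and 2.3 in the second, so they moved 4.5 units closer together.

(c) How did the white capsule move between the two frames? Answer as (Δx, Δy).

(-0.2, 2.5)

From the two frames, the white capsule sits at roughly (2.7, 0.9) before and (2.5, 3.4) after.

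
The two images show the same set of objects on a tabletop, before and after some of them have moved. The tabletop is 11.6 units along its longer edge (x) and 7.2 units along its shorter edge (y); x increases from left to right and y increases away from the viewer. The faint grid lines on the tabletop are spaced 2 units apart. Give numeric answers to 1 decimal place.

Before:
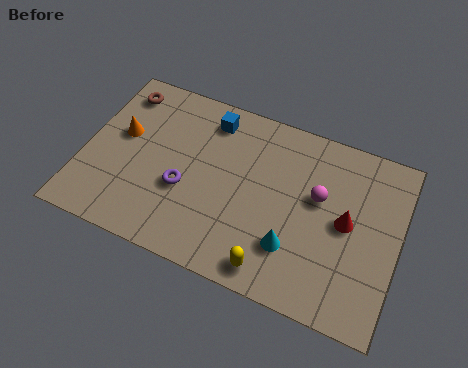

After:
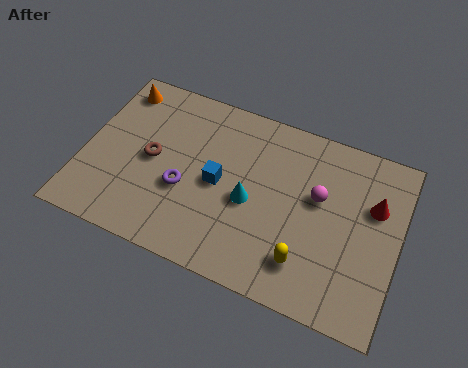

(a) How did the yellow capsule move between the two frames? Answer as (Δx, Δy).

(1.1, 0.7)

From the two frames, the yellow capsule sits at roughly (7.3, 0.9) before and (8.4, 1.6) after.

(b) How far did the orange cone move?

1.9

From (1.3, 4.2) to (0.9, 6.1), the orange cone covered √(0.4² + 1.9²) ≈ 1.9 units.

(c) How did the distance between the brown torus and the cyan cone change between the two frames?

-4.3

The distance was about 8.0 in the first image and 3.7 in the second, so they moved 4.3 units closer together.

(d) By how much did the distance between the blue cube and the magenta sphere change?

-0.8

The distance was about 4.5 in the first image and 3.7 in the second, so they moved 0.8 units closer together.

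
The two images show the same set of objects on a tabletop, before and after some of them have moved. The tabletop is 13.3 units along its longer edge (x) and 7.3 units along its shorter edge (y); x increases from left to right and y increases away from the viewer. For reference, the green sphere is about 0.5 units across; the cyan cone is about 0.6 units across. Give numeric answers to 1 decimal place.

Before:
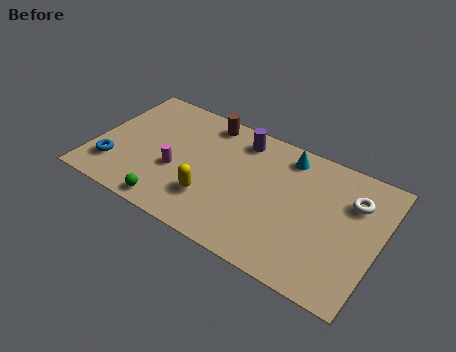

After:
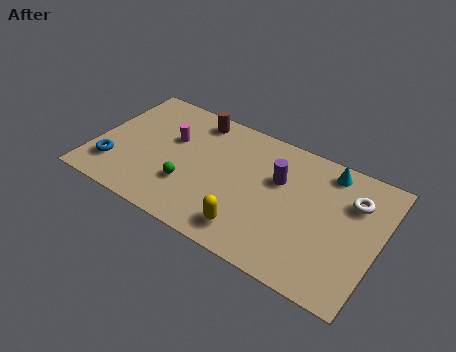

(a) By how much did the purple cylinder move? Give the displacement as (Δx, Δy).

(2.0, -1.4)

The purple cylinder was at about (6.5, 6.1) and moved to about (8.5, 4.7).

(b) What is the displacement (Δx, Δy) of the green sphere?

(0.6, 1.5)

The green sphere was at about (4.0, 0.8) and moved to about (4.6, 2.3).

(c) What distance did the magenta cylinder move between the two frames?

1.8

The magenta cylinder moved from about (3.9, 2.9) to (3.4, 4.6), a distance of √(0.5² + 1.7²) ≈ 1.8.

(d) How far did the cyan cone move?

1.9

The cyan cone moved from about (8.7, 6.2) to (10.6, 6.3), a distance of √(1.9² + 0.1²) ≈ 1.9.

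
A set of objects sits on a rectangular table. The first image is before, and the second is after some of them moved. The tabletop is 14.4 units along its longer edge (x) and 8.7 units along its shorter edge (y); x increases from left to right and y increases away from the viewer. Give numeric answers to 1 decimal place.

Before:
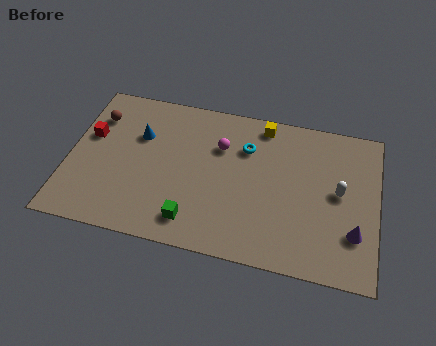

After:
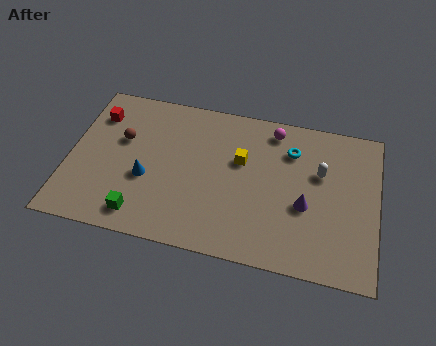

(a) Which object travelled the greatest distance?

the magenta sphere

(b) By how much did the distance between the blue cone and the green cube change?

-3.0

They were about 5.1 units apart before and 2.1 after — 3.0 units closer together.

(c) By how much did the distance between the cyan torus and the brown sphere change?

+0.9

Before: roughly 7.1 units apart; after: 8.0. That's 0.9 units further apart.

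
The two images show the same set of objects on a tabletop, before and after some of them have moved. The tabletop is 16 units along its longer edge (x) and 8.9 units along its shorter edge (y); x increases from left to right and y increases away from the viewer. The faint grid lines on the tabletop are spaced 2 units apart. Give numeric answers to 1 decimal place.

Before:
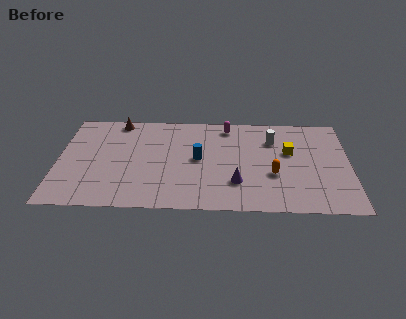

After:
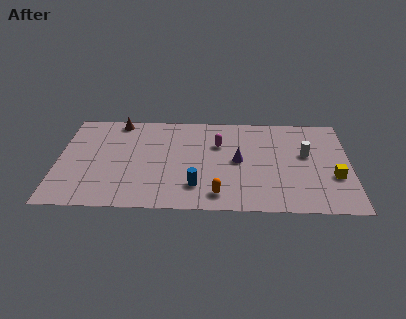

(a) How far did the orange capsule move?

3.6

The orange capsule moved from about (11.8, 3.3) to (8.8, 1.4), a distance of √(3.0² + 1.9²) ≈ 3.6.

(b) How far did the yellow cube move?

3.3

The yellow cube was near (12.7, 5.4) before and (15.1, 3.2) after, so it travelled √(2.4² + 2.2²) ≈ 3.3 units.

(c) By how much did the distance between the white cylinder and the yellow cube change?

+1.1

Before: roughly 1.4 units apart; after: 2.5. That's 1.1 units further apart.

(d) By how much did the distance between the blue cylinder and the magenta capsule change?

+0.6

Before: roughly 3.5 units apart; after: 4.1. That's 0.6 units further apart.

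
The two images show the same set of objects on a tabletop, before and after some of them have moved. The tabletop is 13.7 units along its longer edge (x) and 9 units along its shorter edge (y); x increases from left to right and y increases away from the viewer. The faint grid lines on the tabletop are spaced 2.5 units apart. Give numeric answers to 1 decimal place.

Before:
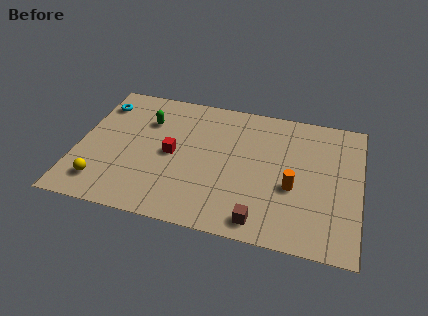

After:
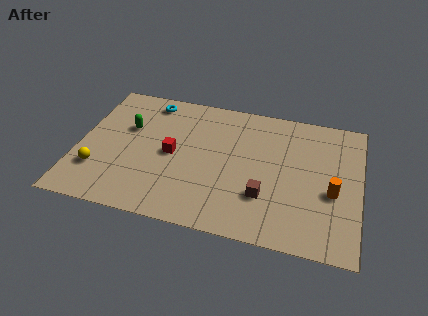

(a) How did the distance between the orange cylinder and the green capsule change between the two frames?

+2.5

The distance was about 7.8 in the first image and 10.3 in the second, so they moved 2.5 units further apart.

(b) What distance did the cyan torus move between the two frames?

2.5

From (0.8, 7.1) to (3.2, 7.8), the cyan torus covered √(2.4² + 0.7²) ≈ 2.5 units.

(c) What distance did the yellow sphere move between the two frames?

0.9

The yellow sphere was near (1.4, 1.7) before and (1.1, 2.5) after, so it travelled √(0.3² + 0.8²) ≈ 0.9 units.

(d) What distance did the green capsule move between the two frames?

1.1

The green capsule was near (3.2, 6.4) before and (2.3, 5.7) after, so it travelled √(0.9² + 0.7²) ≈ 1.1 units.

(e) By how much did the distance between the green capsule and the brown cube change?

-0.4

The distance was about 7.9 in the first image and 7.5 in the second, so they moved 0.4 units closer together.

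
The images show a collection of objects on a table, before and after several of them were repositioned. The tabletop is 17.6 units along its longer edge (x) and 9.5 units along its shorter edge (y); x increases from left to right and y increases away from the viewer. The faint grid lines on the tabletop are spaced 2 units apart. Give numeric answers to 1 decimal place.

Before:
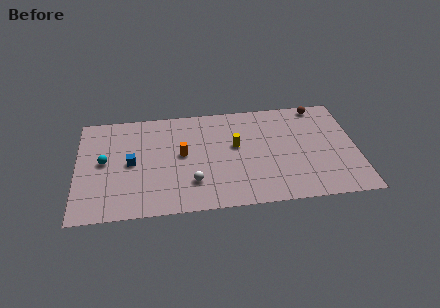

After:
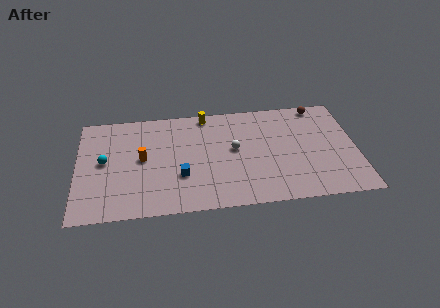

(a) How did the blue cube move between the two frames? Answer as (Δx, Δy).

(3.1, -1.5)

From the two frames, the blue cube sits at roughly (3.4, 4.7) before and (6.5, 3.2) after.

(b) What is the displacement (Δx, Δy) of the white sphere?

(2.7, 2.7)

From the two frames, the white sphere sits at roughly (7.2, 2.5) before and (9.9, 5.2) after.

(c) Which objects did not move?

the cyan sphere and the brown sphere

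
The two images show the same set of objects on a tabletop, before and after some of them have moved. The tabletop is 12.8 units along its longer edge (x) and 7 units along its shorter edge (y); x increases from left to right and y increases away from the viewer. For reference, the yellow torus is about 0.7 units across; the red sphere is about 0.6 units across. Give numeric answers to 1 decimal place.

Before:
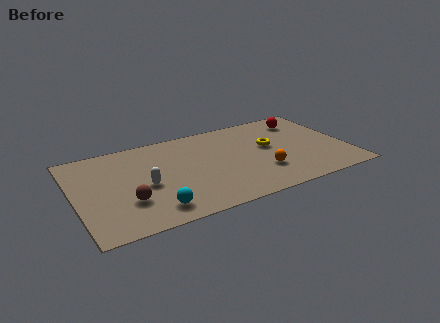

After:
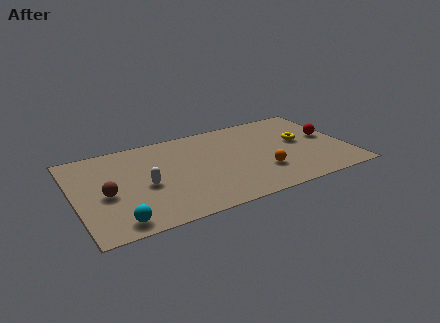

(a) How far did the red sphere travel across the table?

2.0

The red sphere was near (11.1, 5.6) before and (12.0, 3.8) after, so it travelled √(0.9² + 1.8²) ≈ 2.0 units.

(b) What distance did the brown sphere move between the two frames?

1.3

From (2.3, 2.2) to (1.4, 3.1), the brown sphere covered √(0.9² + 0.9²) ≈ 1.3 units.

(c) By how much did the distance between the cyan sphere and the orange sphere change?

+1.7

Before: roughly 5.3 units apart; after: 7.0. That's 1.7 units further apart.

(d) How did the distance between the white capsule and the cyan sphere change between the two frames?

+0.8

The distance was about 1.9 in the first image and 2.7 in the second, so they moved 0.8 units further apart.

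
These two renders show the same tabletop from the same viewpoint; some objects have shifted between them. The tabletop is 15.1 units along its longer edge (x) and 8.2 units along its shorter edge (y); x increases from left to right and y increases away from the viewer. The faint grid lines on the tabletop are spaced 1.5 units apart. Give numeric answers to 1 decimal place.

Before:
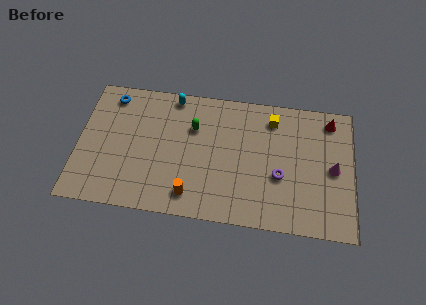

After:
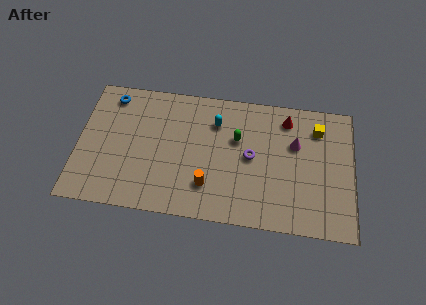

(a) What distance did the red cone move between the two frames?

2.4

The red cone was near (13.8, 7.0) before and (11.4, 6.8) after, so it travelled √(2.4² + 0.2²) ≈ 2.4 units.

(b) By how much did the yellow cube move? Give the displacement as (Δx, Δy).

(2.5, -0.3)

The yellow cube was at about (10.6, 6.7) and moved to about (13.1, 6.4).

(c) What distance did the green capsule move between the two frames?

2.4

The green capsule was near (6.3, 5.6) before and (8.7, 5.2) after, so it travelled √(2.4² + 0.4²) ≈ 2.4 units.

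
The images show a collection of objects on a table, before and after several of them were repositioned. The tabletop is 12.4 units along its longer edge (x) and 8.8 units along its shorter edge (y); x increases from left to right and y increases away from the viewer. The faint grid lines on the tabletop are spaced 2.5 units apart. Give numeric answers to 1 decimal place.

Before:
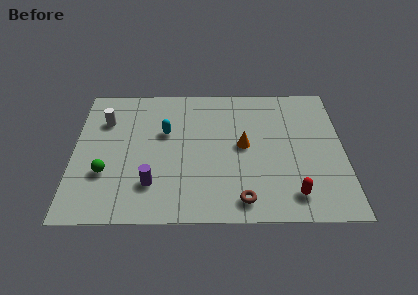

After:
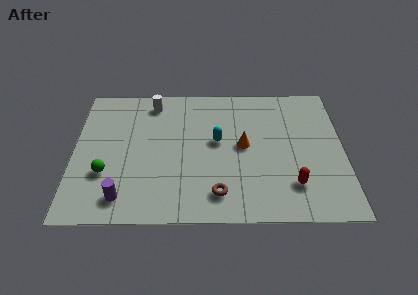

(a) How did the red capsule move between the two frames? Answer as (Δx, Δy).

(0.0, 0.6)

From the two frames, the red capsule sits at roughly (10.0, 1.5) before and (10.0, 2.1) after.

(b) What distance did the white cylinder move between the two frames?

2.5

From (1.4, 6.3) to (3.6, 7.5), the white cylinder covered √(2.2² + 1.2²) ≈ 2.5 units.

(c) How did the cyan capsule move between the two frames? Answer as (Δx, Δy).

(2.4, -0.6)

The cyan capsule started near (4.2, 5.5) and ended near (6.6, 4.9).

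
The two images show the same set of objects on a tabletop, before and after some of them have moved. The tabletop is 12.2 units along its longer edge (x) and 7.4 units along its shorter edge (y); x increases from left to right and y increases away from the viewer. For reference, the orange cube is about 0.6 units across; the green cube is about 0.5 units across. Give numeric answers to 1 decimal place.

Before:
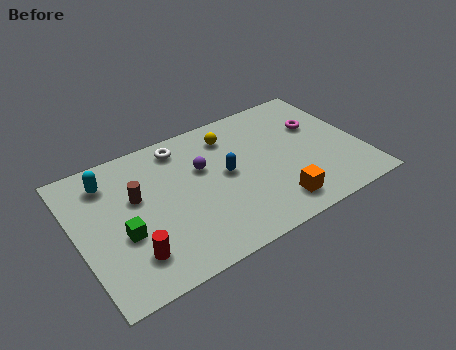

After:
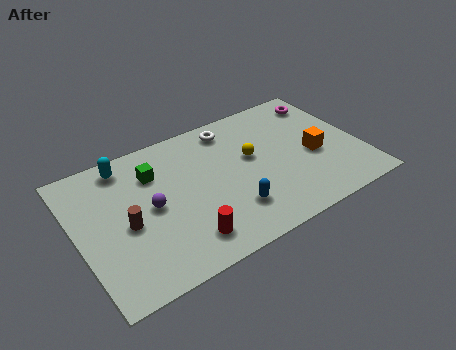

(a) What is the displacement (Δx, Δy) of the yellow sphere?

(0.7, -1.6)

The yellow sphere was at about (6.9, 5.9) and moved to about (7.6, 4.3).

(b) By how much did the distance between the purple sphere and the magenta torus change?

+3.3

They were about 5.1 units apart before and 8.4 after — 3.3 units further apart.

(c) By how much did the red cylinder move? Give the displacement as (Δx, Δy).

(2.2, -0.3)

The red cylinder started near (2.0, 1.7) and ended near (4.2, 1.4).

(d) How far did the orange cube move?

2.8

The orange cube moved from about (8.1, 1.3) to (10.2, 3.2), a distance of √(2.1² + 1.9²) ≈ 2.8.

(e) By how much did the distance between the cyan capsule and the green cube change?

-1.5

The distance was about 3.0 in the first image and 1.5 in the second, so they moved 1.5 units closer together.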